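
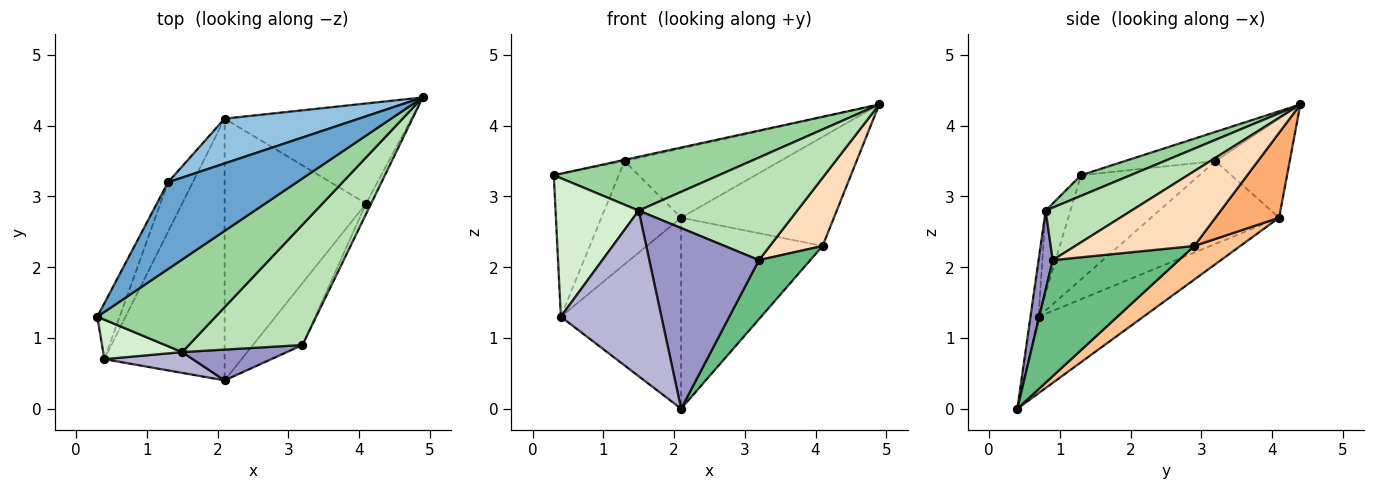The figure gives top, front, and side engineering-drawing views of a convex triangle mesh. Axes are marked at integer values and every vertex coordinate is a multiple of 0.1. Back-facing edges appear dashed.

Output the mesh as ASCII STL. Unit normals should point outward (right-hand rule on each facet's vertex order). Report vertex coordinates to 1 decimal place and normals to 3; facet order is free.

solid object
 facet normal -0.221 0.014 0.975
  outer loop
   vertex 1.3 3.2 3.5
   vertex 0.3 1.3 3.3
   vertex 4.9 4.4 4.3
  endloop
 endfacet
 facet normal -0.372 0.779 0.505
  outer loop
   vertex 1.3 3.2 3.5
   vertex 4.9 4.4 4.3
   vertex 2.1 4.1 2.7
  endloop
 endfacet
 facet normal -0.457 0.524 -0.719
  outer loop
   vertex 0.4 0.7 1.3
   vertex 2.1 4.1 2.7
   vertex 2.1 0.4 0.0
  endloop
 endfacet
 facet normal -0.861 0.473 -0.185
  outer loop
   vertex 0.4 0.7 1.3
   vertex 0.3 1.3 3.3
   vertex 1.3 3.2 3.5
  endloop
 endfacet
 facet normal -0.823 0.513 -0.246
  outer loop
   vertex 0.4 0.7 1.3
   vertex 1.3 3.2 3.5
   vertex 2.1 4.1 2.7
  endloop
 endfacet
 facet normal 0.294 0.705 -0.646
  outer loop
   vertex 4.1 2.9 2.3
   vertex 2.1 4.1 2.7
   vertex 4.9 4.4 4.3
  endloop
 endfacet
 facet normal 0.189 0.579 -0.793
  outer loop
   vertex 4.1 2.9 2.3
   vertex 2.1 0.4 0.0
   vertex 2.1 4.1 2.7
  endloop
 endfacet
 facet normal 0.912 -0.404 -0.062
  outer loop
   vertex 4.1 2.9 2.3
   vertex 4.9 4.4 4.3
   vertex 3.2 0.9 2.1
  endloop
 endfacet
 facet normal 0.861 -0.351 -0.368
  outer loop
   vertex 4.1 2.9 2.3
   vertex 3.2 0.9 2.1
   vertex 2.1 0.4 0.0
  endloop
 endfacet
 facet normal 0.149 -0.497 0.855
  outer loop
   vertex 1.5 0.8 2.8
   vertex 4.9 4.4 4.3
   vertex 0.3 1.3 3.3
  endloop
 endfacet
 facet normal 0.332 -0.612 0.718
  outer loop
   vertex 1.5 0.8 2.8
   vertex 3.2 0.9 2.1
   vertex 4.9 4.4 4.3
  endloop
 endfacet
 facet normal -0.275 -0.924 0.264
  outer loop
   vertex 1.5 0.8 2.8
   vertex 0.3 1.3 3.3
   vertex 0.4 0.7 1.3
  endloop
 endfacet
 facet normal 0.126 -0.978 0.167
  outer loop
   vertex 1.5 0.8 2.8
   vertex 2.1 0.4 0.0
   vertex 3.2 0.9 2.1
  endloop
 endfacet
 facet normal -0.080 -0.989 0.124
  outer loop
   vertex 1.5 0.8 2.8
   vertex 0.4 0.7 1.3
   vertex 2.1 0.4 0.0
  endloop
 endfacet
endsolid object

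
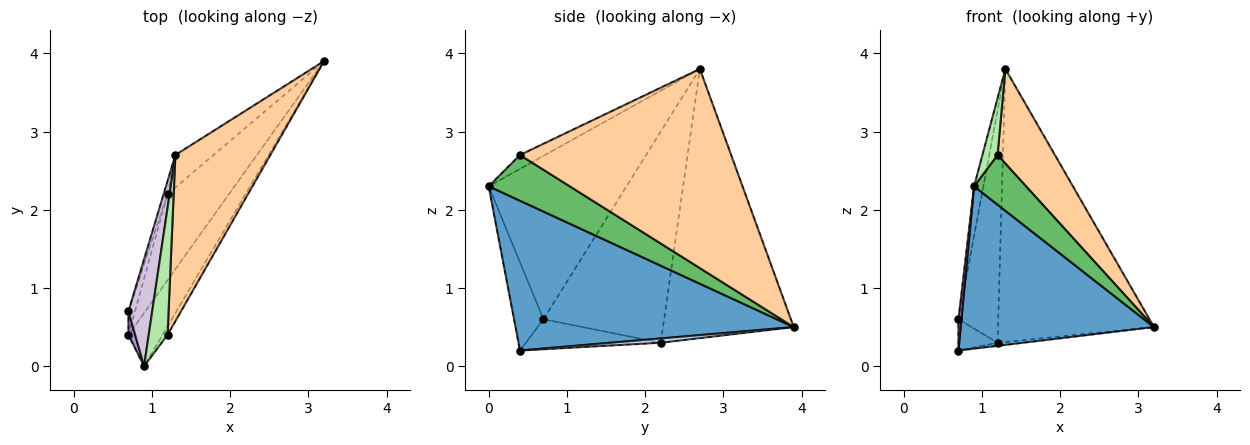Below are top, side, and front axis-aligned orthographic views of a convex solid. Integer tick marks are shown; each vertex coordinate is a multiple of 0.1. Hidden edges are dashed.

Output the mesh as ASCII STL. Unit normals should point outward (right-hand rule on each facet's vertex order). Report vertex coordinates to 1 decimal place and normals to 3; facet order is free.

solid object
 facet normal 0.807 -0.561 -0.184
  outer loop
   vertex 0.9 0.0 2.3
   vertex 0.7 0.4 0.2
   vertex 3.2 3.9 0.5
  endloop
 endfacet
 facet normal 0.069 0.036 -0.997
  outer loop
   vertex 1.2 2.2 0.3
   vertex 3.2 3.9 0.5
   vertex 0.7 0.4 0.2
  endloop
 endfacet
 facet normal -0.640 0.763 -0.091
  outer loop
   vertex 1.2 2.2 0.3
   vertex 1.3 2.7 3.8
   vertex 3.2 3.9 0.5
  endloop
 endfacet
 facet normal 0.877 -0.238 0.418
  outer loop
   vertex 1.2 0.4 2.7
   vertex 3.2 3.9 0.5
   vertex 1.3 2.7 3.8
  endloop
 endfacet
 facet normal 0.839 -0.537 -0.092
  outer loop
   vertex 1.2 0.4 2.7
   vertex 0.9 0.0 2.3
   vertex 3.2 3.9 0.5
  endloop
 endfacet
 facet normal -0.559 -0.338 0.757
  outer loop
   vertex 1.2 0.4 2.7
   vertex 1.3 2.7 3.8
   vertex 0.9 0.0 2.3
  endloop
 endfacet
 facet normal -0.940 0.273 -0.204
  outer loop
   vertex 0.7 0.7 0.6
   vertex 1.2 2.2 0.3
   vertex 0.7 0.4 0.2
  endloop
 endfacet
 facet normal -0.950 0.313 -0.018
  outer loop
   vertex 0.7 0.7 0.6
   vertex 1.3 2.7 3.8
   vertex 1.2 2.2 0.3
  endloop
 endfacet
 facet normal -0.992 -0.100 0.075
  outer loop
   vertex 0.7 0.7 0.6
   vertex 0.7 0.4 0.2
   vertex 0.9 0.0 2.3
  endloop
 endfacet
 facet normal -0.987 0.067 0.144
  outer loop
   vertex 0.7 0.7 0.6
   vertex 0.9 0.0 2.3
   vertex 1.3 2.7 3.8
  endloop
 endfacet
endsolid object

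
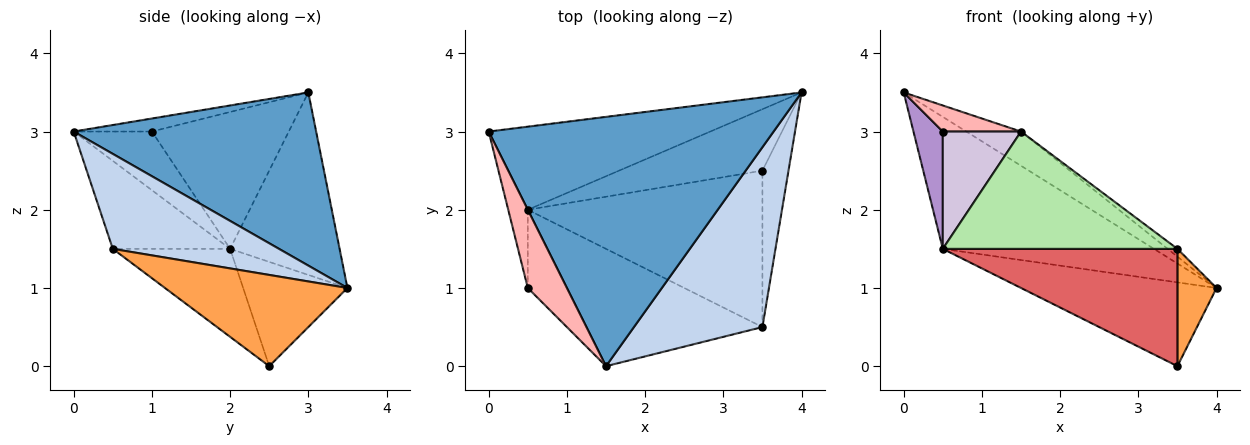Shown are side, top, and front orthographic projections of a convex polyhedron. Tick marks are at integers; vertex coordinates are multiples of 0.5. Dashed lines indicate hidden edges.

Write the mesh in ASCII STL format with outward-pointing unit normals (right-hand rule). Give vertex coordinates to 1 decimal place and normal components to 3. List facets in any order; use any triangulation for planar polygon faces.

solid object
 facet normal 0.516 0.116 0.849
  outer loop
   vertex 1.5 0.0 3.0
   vertex 4.0 3.5 1.0
   vertex 0.0 3.0 3.5
  endloop
 endfacet
 facet normal 0.594 0.035 0.804
  outer loop
   vertex 3.5 0.5 1.5
   vertex 4.0 3.5 1.0
   vertex 1.5 0.0 3.0
  endloop
 endfacet
 facet normal 0.942 -0.202 -0.269
  outer loop
   vertex 3.5 0.5 1.5
   vertex 3.5 2.5 0.0
   vertex 4.0 3.5 1.0
  endloop
 endfacet
 facet normal -0.402 0.775 -0.488
  outer loop
   vertex 0.5 2.0 1.5
   vertex 0.0 3.0 3.5
   vertex 4.0 3.5 1.0
  endloop
 endfacet
 facet normal -0.395 0.741 -0.543
  outer loop
   vertex 0.5 2.0 1.5
   vertex 4.0 3.5 1.0
   vertex 3.5 2.5 0.0
  endloop
 endfacet
 facet normal -0.333 -0.667 -0.667
  outer loop
   vertex 0.5 2.0 1.5
   vertex 3.5 0.5 1.5
   vertex 1.5 0.0 3.0
  endloop
 endfacet
 facet normal -0.287 -0.575 -0.766
  outer loop
   vertex 0.5 2.0 1.5
   vertex 3.5 2.5 0.0
   vertex 3.5 0.5 1.5
  endloop
 endfacet
 facet normal -0.302 -0.302 0.905
  outer loop
   vertex 0.5 1.0 3.0
   vertex 1.5 0.0 3.0
   vertex 0.0 3.0 3.5
  endloop
 endfacet
 facet normal -0.968 -0.208 -0.138
  outer loop
   vertex 0.5 1.0 3.0
   vertex 0.0 3.0 3.5
   vertex 0.5 2.0 1.5
  endloop
 endfacet
 facet normal -0.640 -0.640 -0.426
  outer loop
   vertex 0.5 1.0 3.0
   vertex 0.5 2.0 1.5
   vertex 1.5 0.0 3.0
  endloop
 endfacet
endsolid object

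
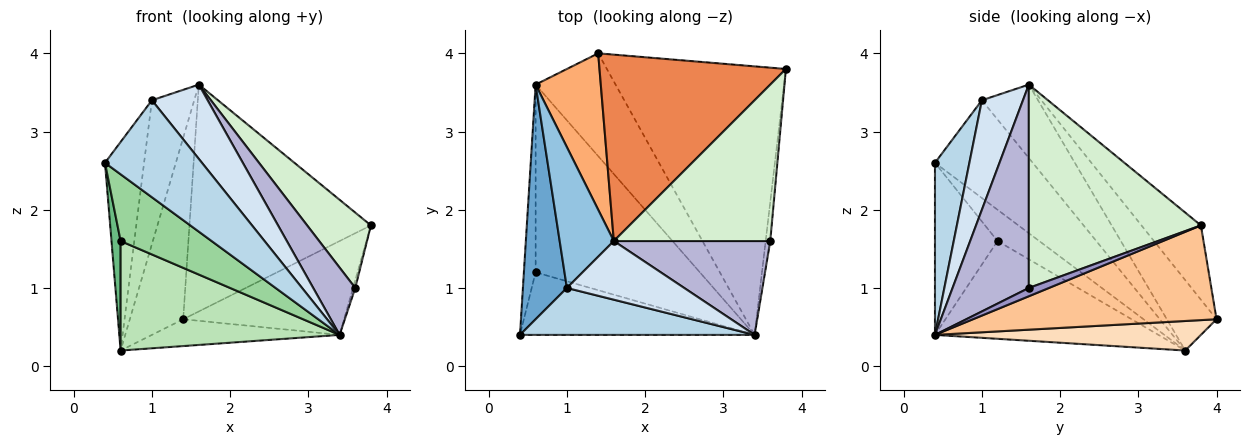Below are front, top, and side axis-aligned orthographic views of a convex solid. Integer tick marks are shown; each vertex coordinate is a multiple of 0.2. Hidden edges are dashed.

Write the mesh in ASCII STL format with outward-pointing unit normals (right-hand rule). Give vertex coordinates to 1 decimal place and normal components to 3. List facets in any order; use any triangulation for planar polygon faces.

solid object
 facet normal -0.857 0.343 0.386
  outer loop
   vertex 1.0 1.0 3.4
   vertex 0.6 3.6 0.2
   vertex 0.4 0.4 2.6
  endloop
 endfacet
 facet normal -0.688 0.519 0.508
  outer loop
   vertex 1.0 1.0 3.4
   vertex 1.6 1.6 3.6
   vertex 0.6 3.6 0.2
  endloop
 endfacet
 facet normal 0.304 -0.857 0.415
  outer loop
   vertex 1.0 1.0 3.4
   vertex 0.4 0.4 2.6
   vertex 3.4 0.4 0.4
  endloop
 endfacet
 facet normal 0.501 -0.679 0.536
  outer loop
   vertex 1.0 1.0 3.4
   vertex 3.4 0.4 0.4
   vertex 1.6 1.6 3.6
  endloop
 endfacet
 facet normal -0.245 0.749 0.616
  outer loop
   vertex 1.4 4.0 0.6
   vertex 1.6 1.6 3.6
   vertex 3.8 3.8 1.8
  endloop
 endfacet
 facet normal -0.576 0.619 0.534
  outer loop
   vertex 1.4 4.0 0.6
   vertex 0.6 3.6 0.2
   vertex 1.6 1.6 3.6
  endloop
 endfacet
 facet normal 0.447 0.295 -0.845
  outer loop
   vertex 1.4 4.0 0.6
   vertex 3.8 3.8 1.8
   vertex 3.4 0.4 0.4
  endloop
 endfacet
 facet normal 0.337 0.238 -0.911
  outer loop
   vertex 1.4 4.0 0.6
   vertex 3.4 0.4 0.4
   vertex 0.6 3.6 0.2
  endloop
 endfacet
 facet normal -0.917 -0.201 -0.344
  outer loop
   vertex 0.6 1.2 1.6
   vertex 0.4 0.4 2.6
   vertex 0.6 3.6 0.2
  endloop
 endfacet
 facet normal -0.448 -0.652 -0.611
  outer loop
   vertex 0.6 1.2 1.6
   vertex 3.4 0.4 0.4
   vertex 0.4 0.4 2.6
  endloop
 endfacet
 facet normal -0.457 -0.448 -0.768
  outer loop
   vertex 0.6 1.2 1.6
   vertex 0.6 3.6 0.2
   vertex 3.4 0.4 0.4
  endloop
 endfacet
 facet normal 0.760 -0.282 0.585
  outer loop
   vertex 3.6 1.6 1.0
   vertex 3.8 3.8 1.8
   vertex 1.6 1.6 3.6
  endloop
 endfacet
 facet normal 0.870 0.097 -0.483
  outer loop
   vertex 3.6 1.6 1.0
   vertex 3.4 0.4 0.4
   vertex 3.8 3.8 1.8
  endloop
 endfacet
 facet normal 0.726 -0.400 0.559
  outer loop
   vertex 3.6 1.6 1.0
   vertex 1.6 1.6 3.6
   vertex 3.4 0.4 0.4
  endloop
 endfacet
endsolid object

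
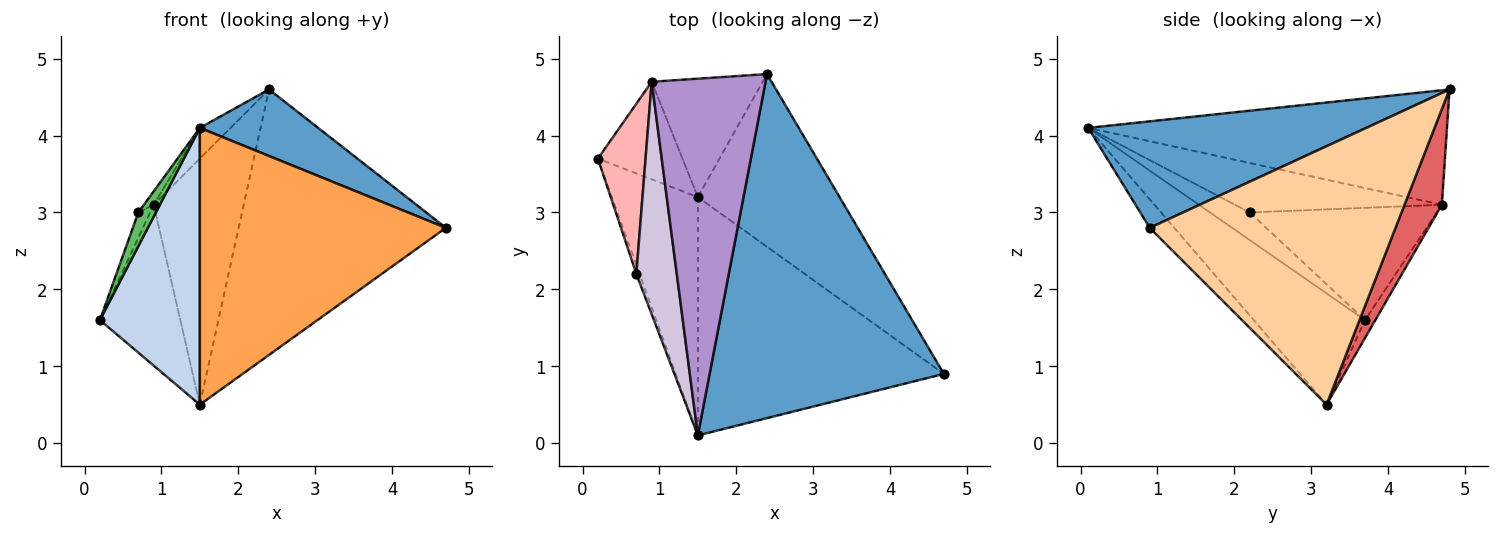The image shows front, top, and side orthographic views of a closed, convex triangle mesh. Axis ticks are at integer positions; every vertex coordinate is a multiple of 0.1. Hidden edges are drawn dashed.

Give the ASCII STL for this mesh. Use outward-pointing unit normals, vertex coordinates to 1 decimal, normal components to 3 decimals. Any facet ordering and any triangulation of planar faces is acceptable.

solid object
 facet normal 0.408 -0.173 0.897
  outer loop
   vertex 2.4 4.8 4.6
   vertex 1.5 0.1 4.1
   vertex 4.7 0.9 2.8
  endloop
 endfacet
 facet normal -0.645 -0.579 -0.499
  outer loop
   vertex 1.5 3.2 0.5
   vertex 1.5 0.1 4.1
   vertex 0.2 3.7 1.6
  endloop
 endfacet
 facet normal -0.075 -0.756 -0.651
  outer loop
   vertex 1.5 3.2 0.5
   vertex 4.7 0.9 2.8
   vertex 1.5 0.1 4.1
  endloop
 endfacet
 facet normal 0.705 0.594 -0.387
  outer loop
   vertex 1.5 3.2 0.5
   vertex 2.4 4.8 4.6
   vertex 4.7 0.9 2.8
  endloop
 endfacet
 facet normal -0.910 -0.402 -0.106
  outer loop
   vertex 0.7 2.2 3.0
   vertex 0.2 3.7 1.6
   vertex 1.5 0.1 4.1
  endloop
 endfacet
 facet normal -0.109 0.850 -0.516
  outer loop
   vertex 0.9 4.7 3.1
   vertex 1.5 3.2 0.5
   vertex 0.2 3.7 1.6
  endloop
 endfacet
 facet normal 0.350 0.844 -0.406
  outer loop
   vertex 0.9 4.7 3.1
   vertex 2.4 4.8 4.6
   vertex 1.5 3.2 0.5
  endloop
 endfacet
 facet normal -0.919 0.058 0.390
  outer loop
   vertex 0.9 4.7 3.1
   vertex 0.2 3.7 1.6
   vertex 0.7 2.2 3.0
  endloop
 endfacet
 facet normal -0.708 0.061 0.704
  outer loop
   vertex 0.9 4.7 3.1
   vertex 1.5 0.1 4.1
   vertex 2.4 4.8 4.6
  endloop
 endfacet
 facet normal -0.774 0.037 0.633
  outer loop
   vertex 0.9 4.7 3.1
   vertex 0.7 2.2 3.0
   vertex 1.5 0.1 4.1
  endloop
 endfacet
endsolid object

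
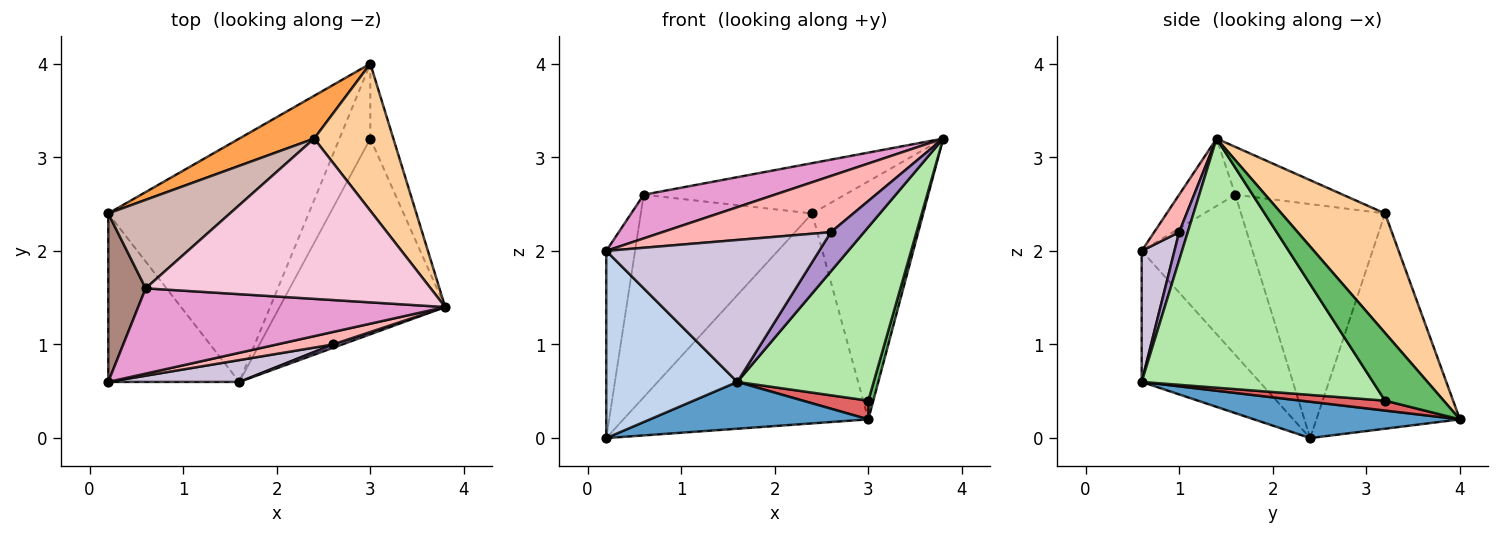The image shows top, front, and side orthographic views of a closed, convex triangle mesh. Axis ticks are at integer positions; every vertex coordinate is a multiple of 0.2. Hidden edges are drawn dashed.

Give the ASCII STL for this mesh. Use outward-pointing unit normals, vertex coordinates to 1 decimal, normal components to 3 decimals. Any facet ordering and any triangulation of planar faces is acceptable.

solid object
 facet normal 0.175 -0.186 -0.967
  outer loop
   vertex 1.6 0.6 0.6
   vertex 0.2 2.4 0.0
   vertex 3.0 4.0 0.2
  endloop
 endfacet
 facet normal -0.556 -0.618 -0.556
  outer loop
   vertex 1.6 0.6 0.6
   vertex 0.2 0.6 2.0
   vertex 0.2 2.4 0.0
  endloop
 endfacet
 facet normal -0.498 0.850 0.173
  outer loop
   vertex 2.4 3.2 2.4
   vertex 3.0 4.0 0.2
   vertex 0.2 2.4 0.0
  endloop
 endfacet
 facet normal 0.622 0.666 0.412
  outer loop
   vertex 2.4 3.2 2.4
   vertex 3.8 1.4 3.2
   vertex 3.0 4.0 0.2
  endloop
 endfacet
 facet normal 0.944 -0.080 -0.321
  outer loop
   vertex 3.0 3.2 0.4
   vertex 3.0 4.0 0.2
   vertex 3.8 1.4 3.2
  endloop
 endfacet
 facet normal 0.748 -0.441 -0.497
  outer loop
   vertex 3.0 3.2 0.4
   vertex 3.8 1.4 3.2
   vertex 1.6 0.6 0.6
  endloop
 endfacet
 facet normal 0.298 -0.232 -0.926
  outer loop
   vertex 3.0 3.2 0.4
   vertex 1.6 0.6 0.6
   vertex 3.0 4.0 0.2
  endloop
 endfacet
 facet normal 0.143 -0.966 0.215
  outer loop
   vertex 2.6 1.0 2.2
   vertex 3.8 1.4 3.2
   vertex 0.2 0.6 2.0
  endloop
 endfacet
 facet normal 0.252 -0.964 0.084
  outer loop
   vertex 2.6 1.0 2.2
   vertex 1.6 0.6 0.6
   vertex 3.8 1.4 3.2
  endloop
 endfacet
 facet normal 0.150 -0.977 0.150
  outer loop
   vertex 2.6 1.0 2.2
   vertex 0.2 0.6 2.0
   vertex 1.6 0.6 0.6
  endloop
 endfacet
 facet normal -0.944 0.245 0.221
  outer loop
   vertex 0.6 1.6 2.6
   vertex 0.2 2.4 0.0
   vertex 0.2 0.6 2.0
  endloop
 endfacet
 facet normal -0.610 0.726 0.317
  outer loop
   vertex 0.6 1.6 2.6
   vertex 2.4 3.2 2.4
   vertex 0.2 2.4 0.0
  endloop
 endfacet
 facet normal -0.192 -0.447 0.874
  outer loop
   vertex 0.6 1.6 2.6
   vertex 0.2 0.6 2.0
   vertex 3.8 1.4 3.2
  endloop
 endfacet
 facet normal -0.158 0.296 0.942
  outer loop
   vertex 0.6 1.6 2.6
   vertex 3.8 1.4 3.2
   vertex 2.4 3.2 2.4
  endloop
 endfacet
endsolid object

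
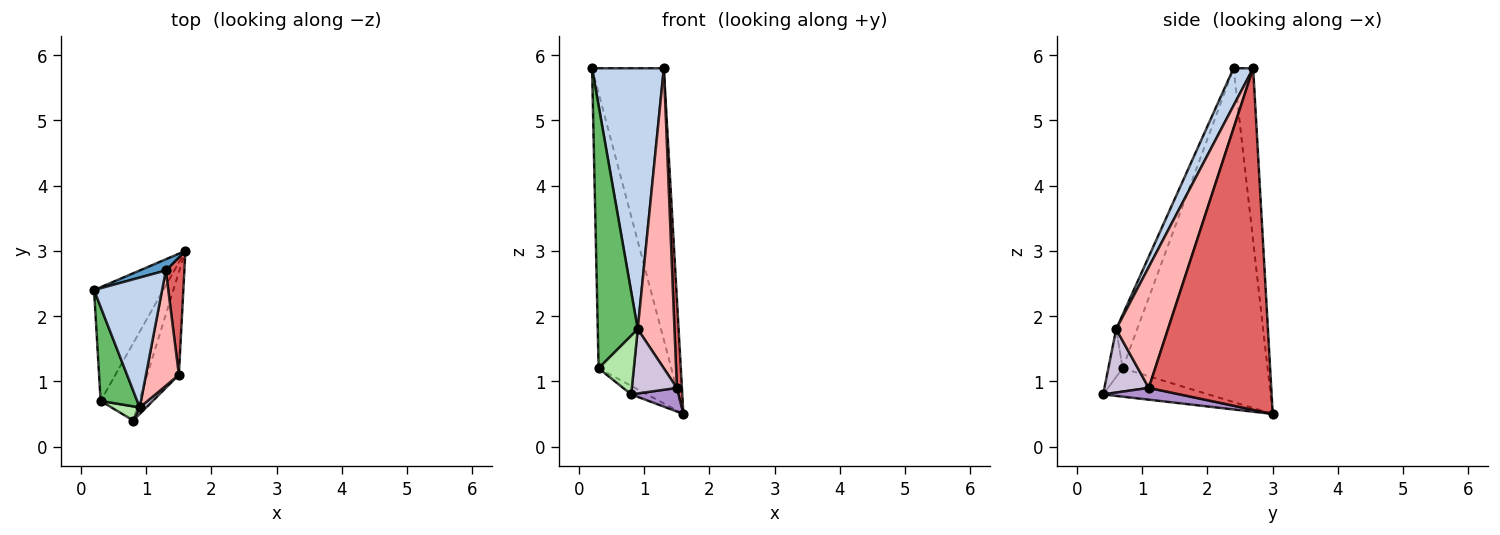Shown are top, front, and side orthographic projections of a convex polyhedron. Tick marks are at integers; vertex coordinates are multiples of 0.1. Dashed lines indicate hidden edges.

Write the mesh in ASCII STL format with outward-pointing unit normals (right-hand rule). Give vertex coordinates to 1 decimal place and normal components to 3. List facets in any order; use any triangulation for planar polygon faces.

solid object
 facet normal -0.263 0.964 0.040
  outer loop
   vertex 1.3 2.7 5.8
   vertex 1.6 3.0 0.5
   vertex 0.2 2.4 5.8
  endloop
 endfacet
 facet normal 0.237 -0.870 0.433
  outer loop
   vertex 1.3 2.7 5.8
   vertex 0.2 2.4 5.8
   vertex 0.9 0.6 1.8
  endloop
 endfacet
 facet normal -0.879 0.441 -0.182
  outer loop
   vertex 0.3 0.7 1.2
   vertex 0.2 2.4 5.8
   vertex 1.6 3.0 0.5
  endloop
 endfacet
 facet normal -0.589 0.089 -0.803
  outer loop
   vertex 0.3 0.7 1.2
   vertex 1.6 3.0 0.5
   vertex 0.8 0.4 0.8
  endloop
 endfacet
 facet normal -0.443 -0.844 0.302
  outer loop
   vertex 0.3 0.7 1.2
   vertex 0.9 0.6 1.8
   vertex 0.2 2.4 5.8
  endloop
 endfacet
 facet normal -0.368 -0.904 0.218
  outer loop
   vertex 0.3 0.7 1.2
   vertex 0.8 0.4 0.8
   vertex 0.9 0.6 1.8
  endloop
 endfacet
 facet normal 0.998 -0.041 0.054
  outer loop
   vertex 1.5 1.1 0.9
   vertex 1.6 3.0 0.5
   vertex 1.3 2.7 5.8
  endloop
 endfacet
 facet normal 0.796 -0.565 0.217
  outer loop
   vertex 1.5 1.1 0.9
   vertex 1.3 2.7 5.8
   vertex 0.9 0.6 1.8
  endloop
 endfacet
 facet normal 0.342 -0.211 -0.916
  outer loop
   vertex 1.5 1.1 0.9
   vertex 0.8 0.4 0.8
   vertex 1.6 3.0 0.5
  endloop
 endfacet
 facet normal 0.700 -0.710 0.072
  outer loop
   vertex 1.5 1.1 0.9
   vertex 0.9 0.6 1.8
   vertex 0.8 0.4 0.8
  endloop
 endfacet
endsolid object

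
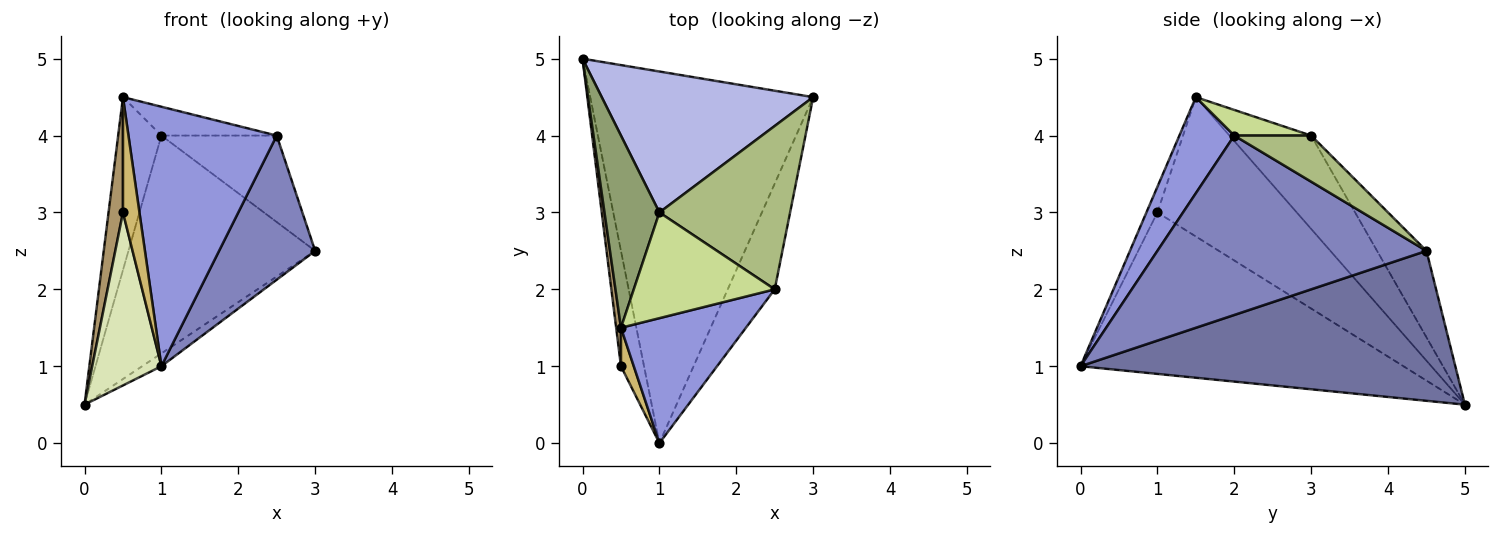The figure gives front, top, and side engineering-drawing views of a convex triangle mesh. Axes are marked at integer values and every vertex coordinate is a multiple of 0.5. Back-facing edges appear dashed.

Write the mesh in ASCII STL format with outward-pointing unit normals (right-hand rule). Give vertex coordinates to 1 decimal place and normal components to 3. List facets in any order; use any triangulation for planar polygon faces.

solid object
 facet normal 0.558 0.029 -0.830
  outer loop
   vertex 1.0 0.0 1.0
   vertex 0.0 5.0 0.5
   vertex 3.0 4.5 2.5
  endloop
 endfacet
 facet normal 0.914 -0.327 -0.239
  outer loop
   vertex 2.5 2.0 4.0
   vertex 1.0 0.0 1.0
   vertex 3.0 4.5 2.5
  endloop
 endfacet
 facet normal 0.317 -0.855 0.412
  outer loop
   vertex 2.5 2.0 4.0
   vertex 0.5 1.5 4.5
   vertex 1.0 0.0 1.0
  endloop
 endfacet
 facet normal -0.217 0.820 0.530
  outer loop
   vertex 1.0 3.0 4.0
   vertex 3.0 4.5 2.5
   vertex 0.0 5.0 0.5
  endloop
 endfacet
 facet normal -0.784 0.415 0.461
  outer loop
   vertex 1.0 3.0 4.0
   vertex 0.0 5.0 0.5
   vertex 0.5 1.5 4.5
  endloop
 endfacet
 facet normal 0.298 0.447 0.844
  outer loop
   vertex 1.0 3.0 4.0
   vertex 2.5 2.0 4.0
   vertex 3.0 4.5 2.5
  endloop
 endfacet
 facet normal 0.173 0.259 0.950
  outer loop
   vertex 1.0 3.0 4.0
   vertex 0.5 1.5 4.5
   vertex 2.5 2.0 4.0
  endloop
 endfacet
 facet normal -0.968 -0.208 -0.138
  outer loop
   vertex 0.5 1.0 3.0
   vertex 0.0 5.0 0.5
   vertex 1.0 0.0 1.0
  endloop
 endfacet
 facet normal -0.994 -0.103 0.034
  outer loop
   vertex 0.5 1.0 3.0
   vertex 0.5 1.5 4.5
   vertex 0.0 5.0 0.5
  endloop
 endfacet
 facet normal -0.535 -0.802 0.267
  outer loop
   vertex 0.5 1.0 3.0
   vertex 1.0 0.0 1.0
   vertex 0.5 1.5 4.5
  endloop
 endfacet
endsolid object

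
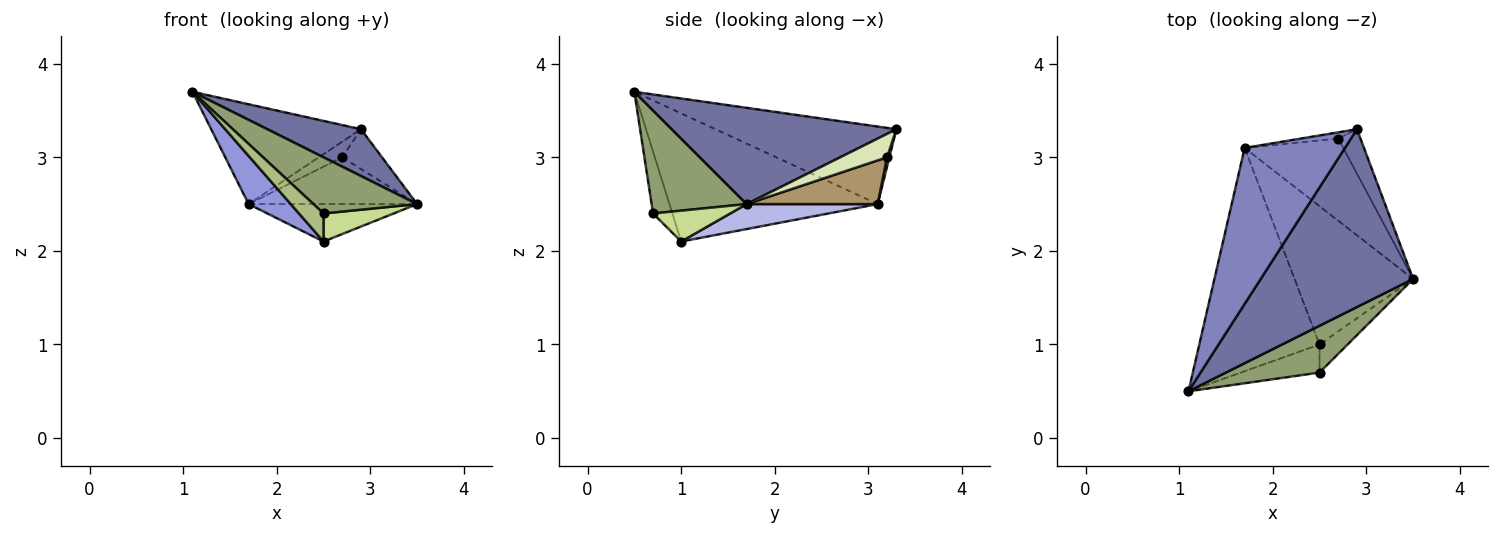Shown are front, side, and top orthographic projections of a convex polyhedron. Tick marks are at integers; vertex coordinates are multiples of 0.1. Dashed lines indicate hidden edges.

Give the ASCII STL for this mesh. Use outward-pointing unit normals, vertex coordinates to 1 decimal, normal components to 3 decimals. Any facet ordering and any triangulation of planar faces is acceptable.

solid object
 facet normal 0.521 -0.217 0.825
  outer loop
   vertex 2.9 3.3 3.3
   vertex 1.1 0.5 3.7
   vertex 3.5 1.7 2.5
  endloop
 endfacet
 facet normal -0.546 0.452 0.706
  outer loop
   vertex 1.7 3.1 2.5
   vertex 1.1 0.5 3.7
   vertex 2.9 3.3 3.3
  endloop
 endfacet
 facet normal -0.721 -0.146 -0.677
  outer loop
   vertex 1.7 3.1 2.5
   vertex 2.5 1.0 2.1
   vertex 1.1 0.5 3.7
  endloop
 endfacet
 facet normal 0.199 0.256 -0.946
  outer loop
   vertex 1.7 3.1 2.5
   vertex 3.5 1.7 2.5
   vertex 2.5 1.0 2.1
  endloop
 endfacet
 facet normal 0.576 -0.628 0.523
  outer loop
   vertex 2.5 0.7 2.4
   vertex 3.5 1.7 2.5
   vertex 1.1 0.5 3.7
  endloop
 endfacet
 facet normal -0.486 -0.618 -0.618
  outer loop
   vertex 2.5 0.7 2.4
   vertex 1.1 0.5 3.7
   vertex 2.5 1.0 2.1
  endloop
 endfacet
 facet normal 0.614 -0.558 -0.558
  outer loop
   vertex 2.5 0.7 2.4
   vertex 2.5 1.0 2.1
   vertex 3.5 1.7 2.5
  endloop
 endfacet
 facet normal 0.617 0.525 -0.586
  outer loop
   vertex 2.7 3.2 3.0
   vertex 2.9 3.3 3.3
   vertex 3.5 1.7 2.5
  endloop
 endfacet
 facet normal 0.359 0.462 -0.811
  outer loop
   vertex 2.7 3.2 3.0
   vertex 3.5 1.7 2.5
   vertex 1.7 3.1 2.5
  endloop
 endfacet
 facet normal 0.092 0.925 -0.370
  outer loop
   vertex 2.7 3.2 3.0
   vertex 1.7 3.1 2.5
   vertex 2.9 3.3 3.3
  endloop
 endfacet
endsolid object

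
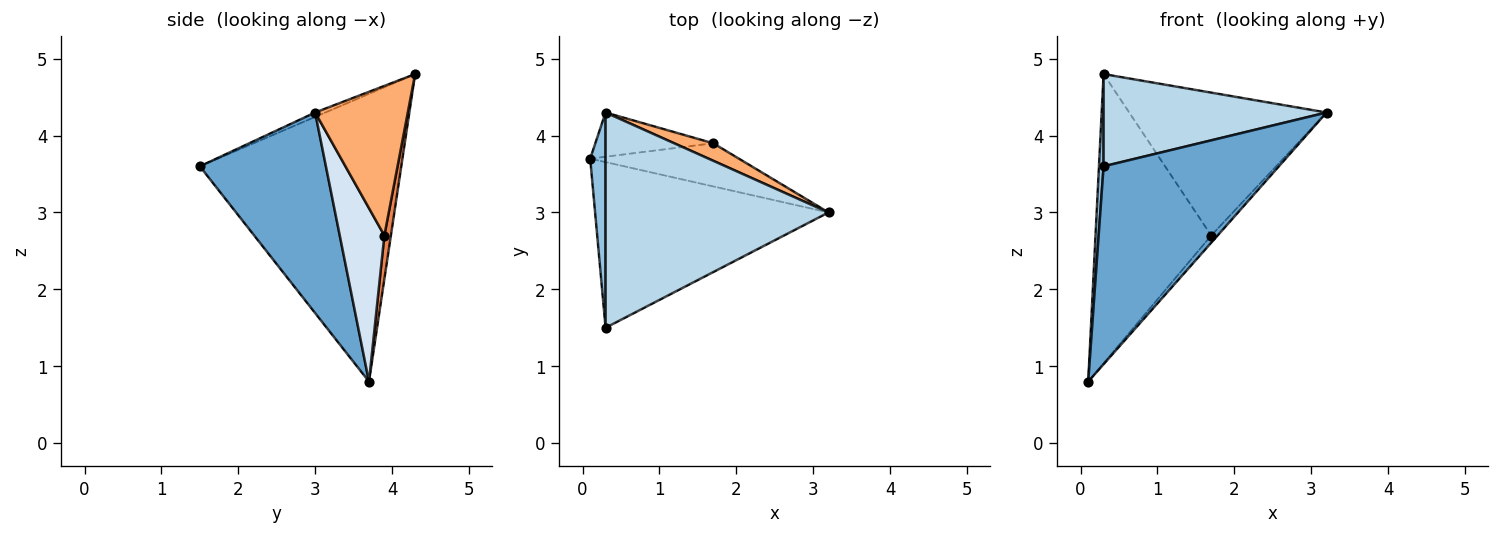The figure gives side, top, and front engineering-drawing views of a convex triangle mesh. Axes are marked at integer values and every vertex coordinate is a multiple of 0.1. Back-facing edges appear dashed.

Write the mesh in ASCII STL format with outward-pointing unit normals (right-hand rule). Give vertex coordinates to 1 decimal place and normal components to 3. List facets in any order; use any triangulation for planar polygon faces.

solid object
 facet normal 0.483 -0.671 -0.562
  outer loop
   vertex 0.3 1.5 3.6
   vertex 0.1 3.7 0.8
   vertex 3.2 3.0 4.3
  endloop
 endfacet
 facet normal -0.998 -0.023 0.053
  outer loop
   vertex 0.3 4.3 4.8
   vertex 0.1 3.7 0.8
   vertex 0.3 1.5 3.6
  endloop
 endfacet
 facet normal -0.018 -0.394 0.919
  outer loop
   vertex 0.3 4.3 4.8
   vertex 0.3 1.5 3.6
   vertex 3.2 3.0 4.3
  endloop
 endfacet
 facet normal 0.755 0.108 -0.647
  outer loop
   vertex 1.7 3.9 2.7
   vertex 3.2 3.0 4.3
   vertex 0.1 3.7 0.8
  endloop
 endfacet
 facet normal 0.056 0.987 -0.151
  outer loop
   vertex 1.7 3.9 2.7
   vertex 0.1 3.7 0.8
   vertex 0.3 4.3 4.8
  endloop
 endfacet
 facet normal 0.422 0.900 0.110
  outer loop
   vertex 1.7 3.9 2.7
   vertex 0.3 4.3 4.8
   vertex 3.2 3.0 4.3
  endloop
 endfacet
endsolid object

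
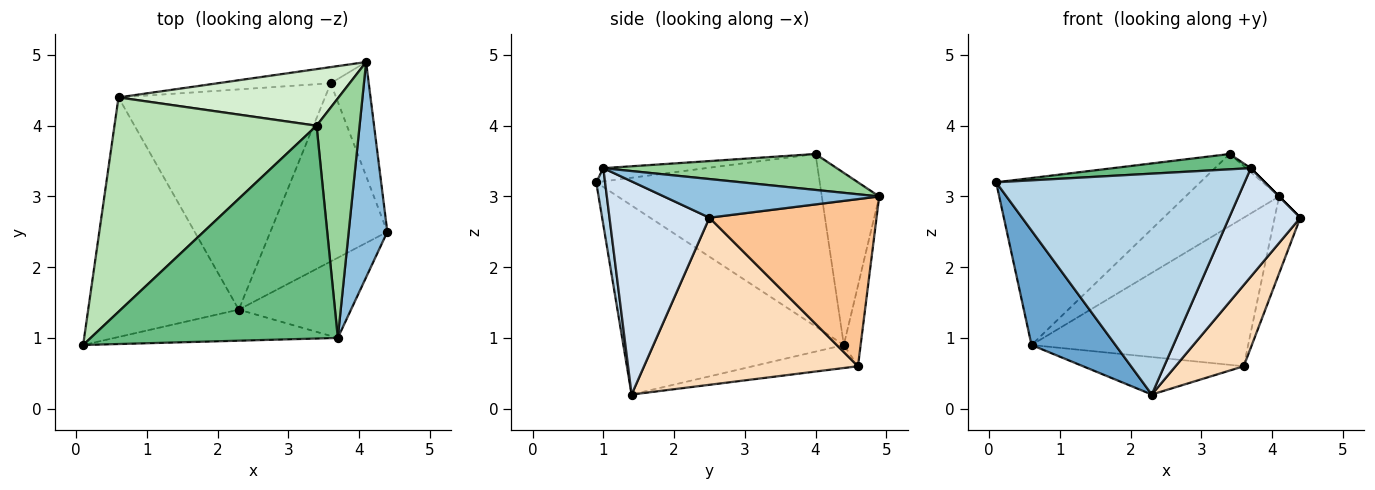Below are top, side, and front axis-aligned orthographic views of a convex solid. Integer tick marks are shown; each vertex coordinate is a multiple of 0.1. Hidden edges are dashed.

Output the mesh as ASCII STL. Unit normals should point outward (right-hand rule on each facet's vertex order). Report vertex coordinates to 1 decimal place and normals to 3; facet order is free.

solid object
 facet normal -0.750 -0.285 -0.597
  outer loop
   vertex 0.6 4.4 0.9
   vertex 2.3 1.4 0.2
   vertex 0.1 0.9 3.2
  endloop
 endfacet
 facet normal 0.707 0.000 0.707
  outer loop
   vertex 3.7 1.0 3.4
   vertex 4.4 2.5 2.7
   vertex 4.1 4.9 3.0
  endloop
 endfacet
 facet normal 0.035 -0.990 -0.139
  outer loop
   vertex 3.7 1.0 3.4
   vertex 0.1 0.9 3.2
   vertex 2.3 1.4 0.2
  endloop
 endfacet
 facet normal 0.749 -0.533 -0.394
  outer loop
   vertex 3.7 1.0 3.4
   vertex 2.3 1.4 0.2
   vertex 4.4 2.5 2.7
  endloop
 endfacet
 facet normal -0.077 0.991 -0.108
  outer loop
   vertex 3.6 4.6 0.6
   vertex 0.6 4.4 0.9
   vertex 4.1 4.9 3.0
  endloop
 endfacet
 facet normal -0.109 0.167 -0.980
  outer loop
   vertex 3.6 4.6 0.6
   vertex 2.3 1.4 0.2
   vertex 0.6 4.4 0.9
  endloop
 endfacet
 facet normal 0.964 0.148 -0.219
  outer loop
   vertex 3.6 4.6 0.6
   vertex 4.1 4.9 3.0
   vertex 4.4 2.5 2.7
  endloop
 endfacet
 facet normal 0.793 -0.253 -0.555
  outer loop
   vertex 3.6 4.6 0.6
   vertex 4.4 2.5 2.7
   vertex 2.3 1.4 0.2
  endloop
 endfacet
 facet normal -0.053 -0.072 0.996
  outer loop
   vertex 3.4 4.0 3.6
   vertex 0.1 0.9 3.2
   vertex 3.7 1.0 3.4
  endloop
 endfacet
 facet normal 0.641 0.013 0.767
  outer loop
   vertex 3.4 4.0 3.6
   vertex 3.7 1.0 3.4
   vertex 4.1 4.9 3.0
  endloop
 endfacet
 facet normal -0.558 0.510 0.654
  outer loop
   vertex 3.4 4.0 3.6
   vertex 0.6 4.4 0.9
   vertex 0.1 0.9 3.2
  endloop
 endfacet
 facet normal -0.435 0.709 0.556
  outer loop
   vertex 3.4 4.0 3.6
   vertex 4.1 4.9 3.0
   vertex 0.6 4.4 0.9
  endloop
 endfacet
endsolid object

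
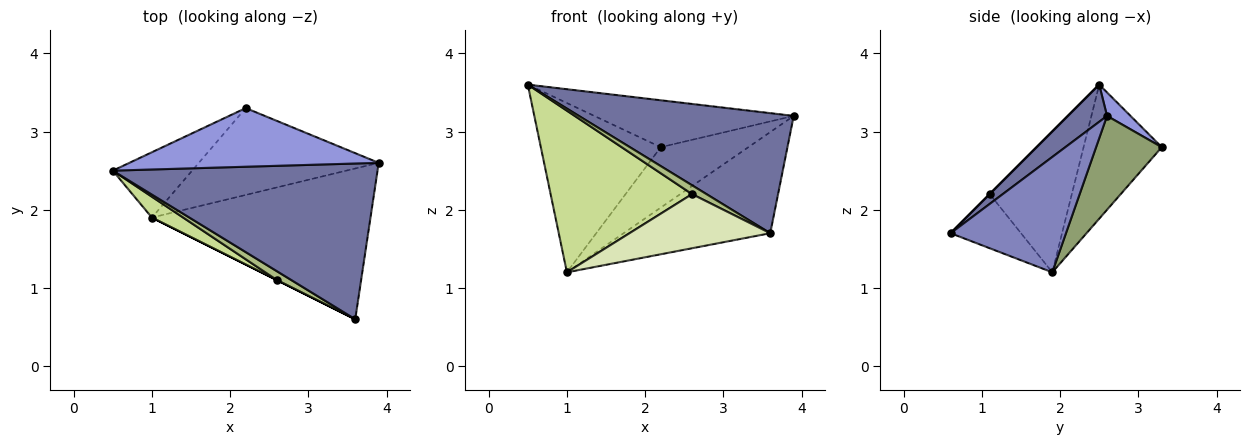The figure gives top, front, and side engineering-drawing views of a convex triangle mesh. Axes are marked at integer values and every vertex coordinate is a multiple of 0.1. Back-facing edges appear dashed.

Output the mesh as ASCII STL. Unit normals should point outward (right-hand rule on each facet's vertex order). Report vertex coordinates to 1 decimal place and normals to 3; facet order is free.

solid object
 facet normal 0.110 -0.607 0.787
  outer loop
   vertex 3.6 0.6 1.7
   vertex 3.9 2.6 3.2
   vertex 0.5 2.5 3.6
  endloop
 endfacet
 facet normal 0.401 0.510 -0.761
  outer loop
   vertex 1.0 1.9 1.2
   vertex 3.9 2.6 3.2
   vertex 3.6 0.6 1.7
  endloop
 endfacet
 facet normal 0.073 0.623 0.779
  outer loop
   vertex 2.2 3.3 2.8
   vertex 0.5 2.5 3.6
   vertex 3.9 2.6 3.2
  endloop
 endfacet
 facet normal -0.520 0.797 -0.308
  outer loop
   vertex 2.2 3.3 2.8
   vertex 1.0 1.9 1.2
   vertex 0.5 2.5 3.6
  endloop
 endfacet
 facet normal 0.394 0.525 -0.755
  outer loop
   vertex 2.2 3.3 2.8
   vertex 3.9 2.6 3.2
   vertex 1.0 1.9 1.2
  endloop
 endfacet
 facet normal 0.000 -0.707 0.707
  outer loop
   vertex 2.6 1.1 2.2
   vertex 3.6 0.6 1.7
   vertex 0.5 2.5 3.6
  endloop
 endfacet
 facet normal -0.499 -0.859 0.111
  outer loop
   vertex 2.6 1.1 2.2
   vertex 0.5 2.5 3.6
   vertex 1.0 1.9 1.2
  endloop
 endfacet
 facet normal -0.447 -0.894 0.000
  outer loop
   vertex 2.6 1.1 2.2
   vertex 1.0 1.9 1.2
   vertex 3.6 0.6 1.7
  endloop
 endfacet
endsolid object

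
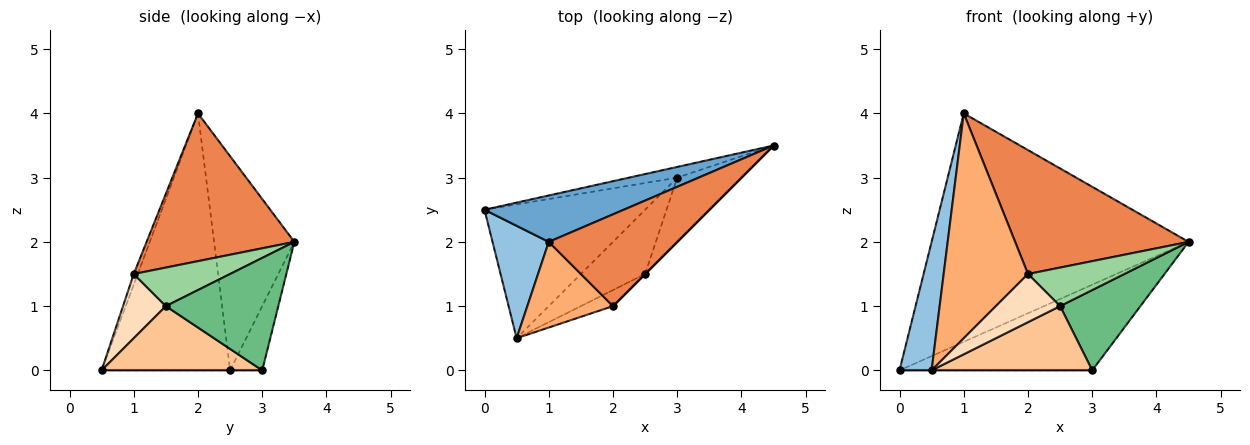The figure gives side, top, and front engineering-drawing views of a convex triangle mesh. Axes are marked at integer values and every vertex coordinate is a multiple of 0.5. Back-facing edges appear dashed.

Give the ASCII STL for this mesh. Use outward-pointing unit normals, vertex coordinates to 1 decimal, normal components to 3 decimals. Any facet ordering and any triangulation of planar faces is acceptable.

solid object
 facet normal -0.293 0.937 0.190
  outer loop
   vertex 1.0 2.0 4.0
   vertex 4.5 3.5 2.0
   vertex 0.0 2.5 0.0
  endloop
 endfacet
 facet normal -0.949 -0.237 0.208
  outer loop
   vertex 1.0 2.0 4.0
   vertex 0.0 2.5 0.0
   vertex 0.5 0.5 0.0
  endloop
 endfacet
 facet normal -0.163 0.979 -0.122
  outer loop
   vertex 3.0 3.0 0.0
   vertex 0.0 2.5 0.0
   vertex 4.5 3.5 2.0
  endloop
 endfacet
 facet normal 0.000 0.000 -1.000
  outer loop
   vertex 3.0 3.0 0.0
   vertex 0.5 0.5 0.0
   vertex 0.0 2.5 0.0
  endloop
 endfacet
 facet normal 0.565 -0.663 0.491
  outer loop
   vertex 2.0 1.0 1.5
   vertex 4.5 3.5 2.0
   vertex 1.0 2.0 4.0
  endloop
 endfacet
 facet normal -0.044 -0.934 0.356
  outer loop
   vertex 2.0 1.0 1.5
   vertex 1.0 2.0 4.0
   vertex 0.5 0.5 0.0
  endloop
 endfacet
 facet normal 0.577 -0.577 -0.577
  outer loop
   vertex 2.5 1.5 1.0
   vertex 0.5 0.5 0.0
   vertex 3.0 3.0 0.0
  endloop
 endfacet
 facet normal 0.535 -0.802 -0.267
  outer loop
   vertex 2.5 1.5 1.0
   vertex 2.0 1.0 1.5
   vertex 0.5 0.5 0.0
  endloop
 endfacet
 facet normal 0.738 -0.527 -0.422
  outer loop
   vertex 2.5 1.5 1.0
   vertex 3.0 3.0 0.0
   vertex 4.5 3.5 2.0
  endloop
 endfacet
 facet normal 0.707 -0.707 0.000
  outer loop
   vertex 2.5 1.5 1.0
   vertex 4.5 3.5 2.0
   vertex 2.0 1.0 1.5
  endloop
 endfacet
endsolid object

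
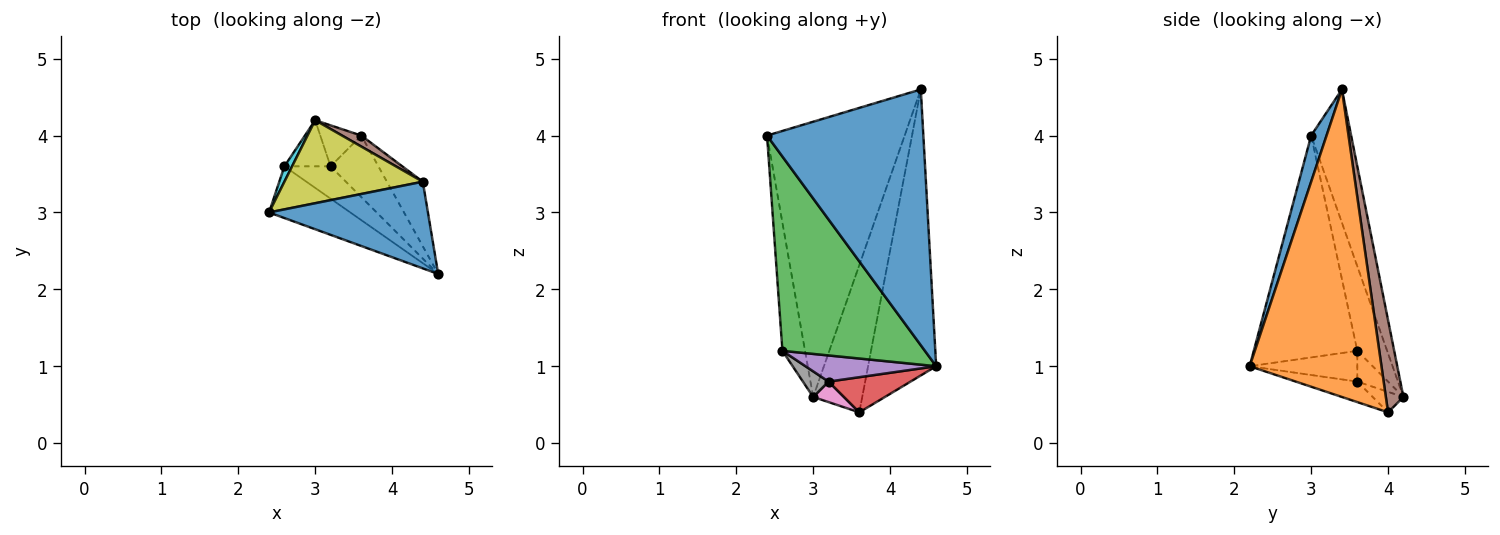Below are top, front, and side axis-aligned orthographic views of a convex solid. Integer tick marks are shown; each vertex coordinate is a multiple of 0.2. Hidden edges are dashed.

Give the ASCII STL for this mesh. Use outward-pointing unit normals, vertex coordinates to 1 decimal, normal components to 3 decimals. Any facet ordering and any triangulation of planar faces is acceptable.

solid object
 facet normal 0.093 -0.943 0.319
  outer loop
   vertex 4.4 3.4 4.6
   vertex 2.4 3.0 4.0
   vertex 4.6 2.2 1.0
  endloop
 endfacet
 facet normal 0.884 0.457 -0.103
  outer loop
   vertex 4.4 3.4 4.6
   vertex 4.6 2.2 1.0
   vertex 3.6 4.0 0.4
  endloop
 endfacet
 facet normal -0.575 -0.791 -0.211
  outer loop
   vertex 2.6 3.6 1.2
   vertex 4.6 2.2 1.0
   vertex 2.4 3.0 4.0
  endloop
 endfacet
 facet normal -0.349 -0.465 -0.814
  outer loop
   vertex 3.2 3.6 0.8
   vertex 3.6 4.0 0.4
   vertex 4.6 2.2 1.0
  endloop
 endfacet
 facet normal -0.460 -0.559 -0.690
  outer loop
   vertex 3.2 3.6 0.8
   vertex 4.6 2.2 1.0
   vertex 2.6 3.6 1.2
  endloop
 endfacet
 facet normal 0.336 0.939 0.070
  outer loop
   vertex 3.0 4.2 0.6
   vertex 4.4 3.4 4.6
   vertex 3.6 4.0 0.4
  endloop
 endfacet
 facet normal -0.408 -0.408 -0.816
  outer loop
   vertex 3.0 4.2 0.6
   vertex 3.6 4.0 0.4
   vertex 3.2 3.6 0.8
  endloop
 endfacet
 facet normal -0.504 -0.420 -0.755
  outer loop
   vertex 3.0 4.2 0.6
   vertex 3.2 3.6 0.8
   vertex 2.6 3.6 1.2
  endloop
 endfacet
 facet normal -0.268 0.922 0.278
  outer loop
   vertex 3.0 4.2 0.6
   vertex 2.4 3.0 4.0
   vertex 4.4 3.4 4.6
  endloop
 endfacet
 facet normal -0.795 0.602 0.072
  outer loop
   vertex 3.0 4.2 0.6
   vertex 2.6 3.6 1.2
   vertex 2.4 3.0 4.0
  endloop
 endfacet
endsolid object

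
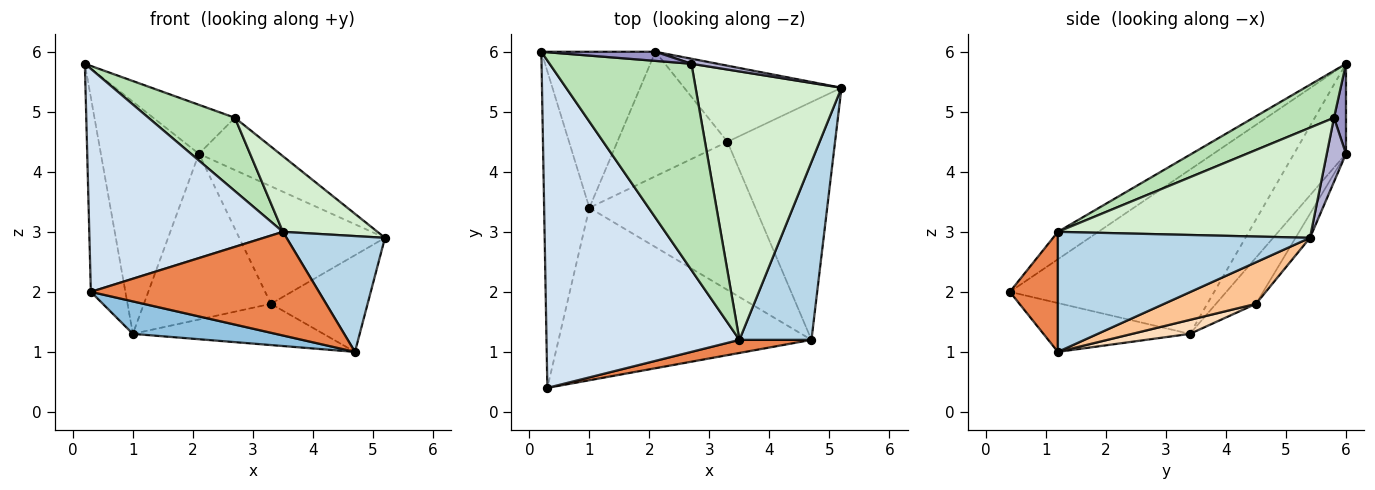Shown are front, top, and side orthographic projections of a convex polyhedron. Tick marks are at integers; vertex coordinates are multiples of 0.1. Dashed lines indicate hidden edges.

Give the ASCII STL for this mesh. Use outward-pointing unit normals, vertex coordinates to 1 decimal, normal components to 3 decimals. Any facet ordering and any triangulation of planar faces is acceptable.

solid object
 facet normal -0.952 0.161 -0.262
  outer loop
   vertex 1.0 3.4 1.3
   vertex 0.3 0.4 2.0
   vertex 0.2 6.0 5.8
  endloop
 endfacet
 facet normal -0.186 -0.182 -0.966
  outer loop
   vertex 1.0 3.4 1.3
   vertex 4.7 1.2 1.0
   vertex 0.3 0.4 2.0
  endloop
 endfacet
 facet normal 0.813 -0.318 0.488
  outer loop
   vertex 3.5 1.2 3.0
   vertex 4.7 1.2 1.0
   vertex 5.2 5.4 2.9
  endloop
 endfacet
 facet normal -0.117 -0.559 0.821
  outer loop
   vertex 3.5 1.2 3.0
   vertex 0.2 6.0 5.8
   vertex 0.3 0.4 2.0
  endloop
 endfacet
 facet normal 0.204 -0.971 0.123
  outer loop
   vertex 3.5 1.2 3.0
   vertex 0.3 0.4 2.0
   vertex 4.7 1.2 1.0
  endloop
 endfacet
 facet normal -0.403 0.760 -0.511
  outer loop
   vertex 2.1 6.0 4.3
   vertex 1.0 3.4 1.3
   vertex 0.2 6.0 5.8
  endloop
 endfacet
 facet normal 0.337 0.354 -0.872
  outer loop
   vertex 3.3 4.5 1.8
   vertex 5.2 5.4 2.9
   vertex 4.7 1.2 1.0
  endloop
 endfacet
 facet normal 0.081 0.267 -0.960
  outer loop
   vertex 3.3 4.5 1.8
   vertex 4.7 1.2 1.0
   vertex 1.0 3.4 1.3
  endloop
 endfacet
 facet normal -0.083 0.837 -0.542
  outer loop
   vertex 3.3 4.5 1.8
   vertex 2.1 6.0 4.3
   vertex 5.2 5.4 2.9
  endloop
 endfacet
 facet normal -0.244 0.775 -0.582
  outer loop
   vertex 3.3 4.5 1.8
   vertex 1.0 3.4 1.3
   vertex 2.1 6.0 4.3
  endloop
 endfacet
 facet normal 0.298 -0.320 0.899
  outer loop
   vertex 2.7 5.8 4.9
   vertex 0.2 6.0 5.8
   vertex 3.5 1.2 3.0
  endloop
 endfacet
 facet normal 0.588 -0.219 0.779
  outer loop
   vertex 2.7 5.8 4.9
   vertex 3.5 1.2 3.0
   vertex 5.2 5.4 2.9
  endloop
 endfacet
 facet normal 0.143 0.973 0.181
  outer loop
   vertex 2.7 5.8 4.9
   vertex 2.1 6.0 4.3
   vertex 0.2 6.0 5.8
  endloop
 endfacet
 facet normal 0.230 0.969 0.093
  outer loop
   vertex 2.7 5.8 4.9
   vertex 5.2 5.4 2.9
   vertex 2.1 6.0 4.3
  endloop
 endfacet
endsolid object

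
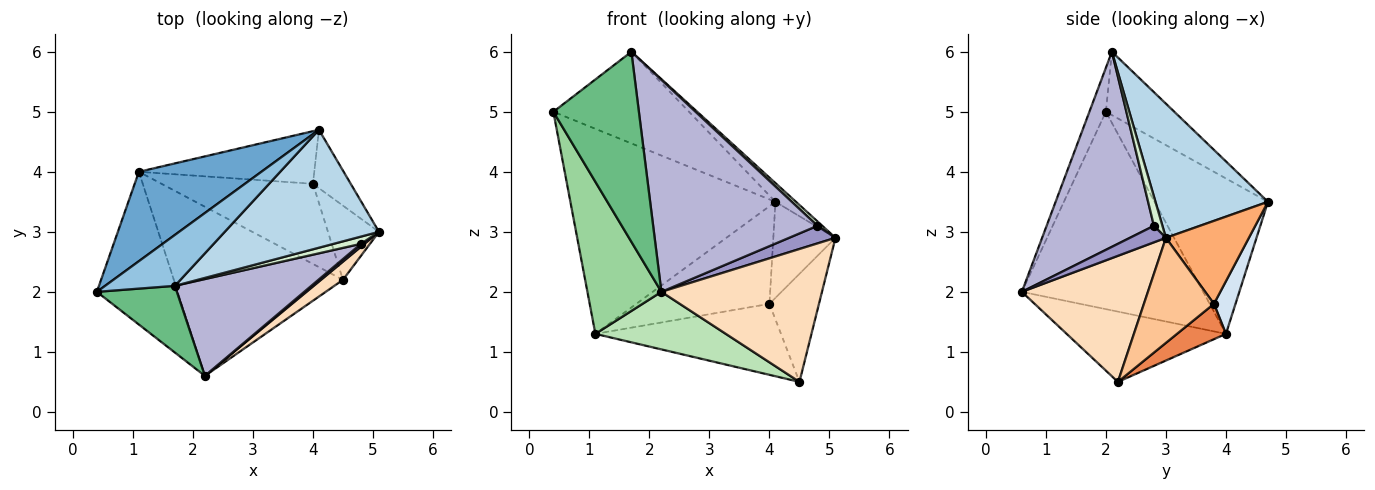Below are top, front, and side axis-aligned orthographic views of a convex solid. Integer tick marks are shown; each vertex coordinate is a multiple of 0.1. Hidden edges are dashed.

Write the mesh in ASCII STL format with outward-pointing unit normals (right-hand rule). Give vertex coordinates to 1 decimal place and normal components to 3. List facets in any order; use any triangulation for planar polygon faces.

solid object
 facet normal -0.452 0.818 0.356
  outer loop
   vertex 1.1 4.0 1.3
   vertex 0.4 2.0 5.0
   vertex 4.1 4.7 3.5
  endloop
 endfacet
 facet normal -0.403 0.800 0.444
  outer loop
   vertex 1.7 2.1 6.0
   vertex 4.1 4.7 3.5
   vertex 0.4 2.0 5.0
  endloop
 endfacet
 facet normal 0.652 0.119 0.749
  outer loop
   vertex 1.7 2.1 6.0
   vertex 5.1 3.0 2.9
   vertex 4.1 4.7 3.5
  endloop
 endfacet
 facet normal 0.141 0.871 -0.470
  outer loop
   vertex 4.0 3.8 1.8
   vertex 1.1 4.0 1.3
   vertex 4.1 4.7 3.5
  endloop
 endfacet
 facet normal 0.172 0.653 -0.737
  outer loop
   vertex 4.0 3.8 1.8
   vertex 4.5 2.2 0.5
   vertex 1.1 4.0 1.3
  endloop
 endfacet
 facet normal 0.752 0.563 -0.342
  outer loop
   vertex 4.0 3.8 1.8
   vertex 4.1 4.7 3.5
   vertex 5.1 3.0 2.9
  endloop
 endfacet
 facet normal 0.759 0.537 -0.369
  outer loop
   vertex 4.0 3.8 1.8
   vertex 5.1 3.0 2.9
   vertex 4.5 2.2 0.5
  endloop
 endfacet
 facet normal 0.614 -0.782 0.107
  outer loop
   vertex 2.2 0.6 2.0
   vertex 4.5 2.2 0.5
   vertex 5.1 3.0 2.9
  endloop
 endfacet
 facet normal -0.179 -0.928 0.326
  outer loop
   vertex 2.2 0.6 2.0
   vertex 1.7 2.1 6.0
   vertex 0.4 2.0 5.0
  endloop
 endfacet
 facet normal -0.866 -0.353 -0.355
  outer loop
   vertex 2.2 0.6 2.0
   vertex 0.4 2.0 5.0
   vertex 1.1 4.0 1.3
  endloop
 endfacet
 facet normal -0.366 -0.300 -0.881
  outer loop
   vertex 2.2 0.6 2.0
   vertex 1.1 4.0 1.3
   vertex 4.5 2.2 0.5
  endloop
 endfacet
 facet normal 0.676 -0.384 0.630
  outer loop
   vertex 4.8 2.8 3.1
   vertex 5.1 3.0 2.9
   vertex 1.7 2.1 6.0
  endloop
 endfacet
 facet normal 0.608 -0.783 0.129
  outer loop
   vertex 4.8 2.8 3.1
   vertex 2.2 0.6 2.0
   vertex 5.1 3.0 2.9
  endloop
 endfacet
 facet normal 0.511 -0.782 0.357
  outer loop
   vertex 4.8 2.8 3.1
   vertex 1.7 2.1 6.0
   vertex 2.2 0.6 2.0
  endloop
 endfacet
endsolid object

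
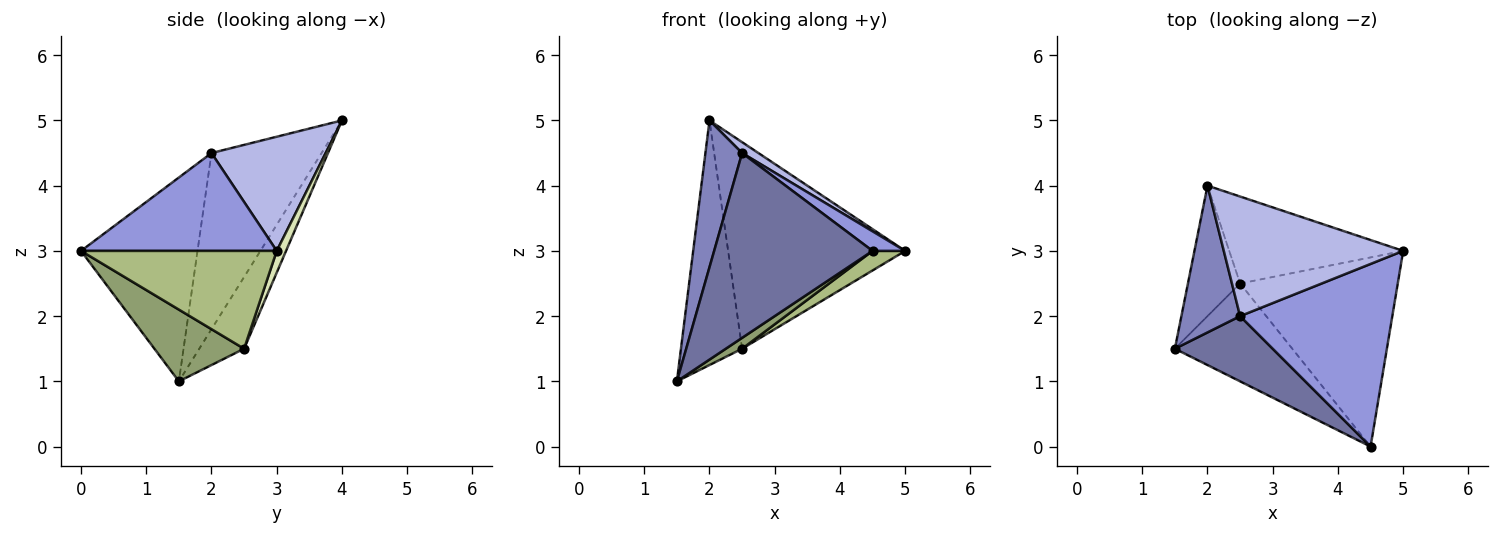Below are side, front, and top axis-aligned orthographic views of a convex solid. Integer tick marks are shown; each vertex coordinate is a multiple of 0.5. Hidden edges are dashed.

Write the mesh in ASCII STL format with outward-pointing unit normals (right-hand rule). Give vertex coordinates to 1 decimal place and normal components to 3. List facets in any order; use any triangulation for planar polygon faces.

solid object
 facet normal -0.570 -0.775 0.274
  outer loop
   vertex 2.5 2.0 4.5
   vertex 1.5 1.5 1.0
   vertex 4.5 0.0 3.0
  endloop
 endfacet
 facet normal -0.905 -0.302 0.302
  outer loop
   vertex 2.5 2.0 4.5
   vertex 2.0 4.0 5.0
   vertex 1.5 1.5 1.0
  endloop
 endfacet
 facet normal 0.539 -0.090 0.838
  outer loop
   vertex 2.5 2.0 4.5
   vertex 4.5 0.0 3.0
   vertex 5.0 3.0 3.0
  endloop
 endfacet
 facet normal 0.535 -0.076 0.841
  outer loop
   vertex 2.5 2.0 4.5
   vertex 5.0 3.0 3.0
   vertex 2.0 4.0 5.0
  endloop
 endfacet
 facet normal 0.519 -0.094 -0.849
  outer loop
   vertex 2.5 2.5 1.5
   vertex 4.5 0.0 3.0
   vertex 1.5 1.5 1.0
  endloop
 endfacet
 facet normal 0.525 -0.088 -0.846
  outer loop
   vertex 2.5 2.5 1.5
   vertex 5.0 3.0 3.0
   vertex 4.5 0.0 3.0
  endloop
 endfacet
 facet normal -0.543 0.741 -0.395
  outer loop
   vertex 2.5 2.5 1.5
   vertex 1.5 1.5 1.0
   vertex 2.0 4.0 5.0
  endloop
 endfacet
 facet normal 0.048 0.921 -0.388
  outer loop
   vertex 2.5 2.5 1.5
   vertex 2.0 4.0 5.0
   vertex 5.0 3.0 3.0
  endloop
 endfacet
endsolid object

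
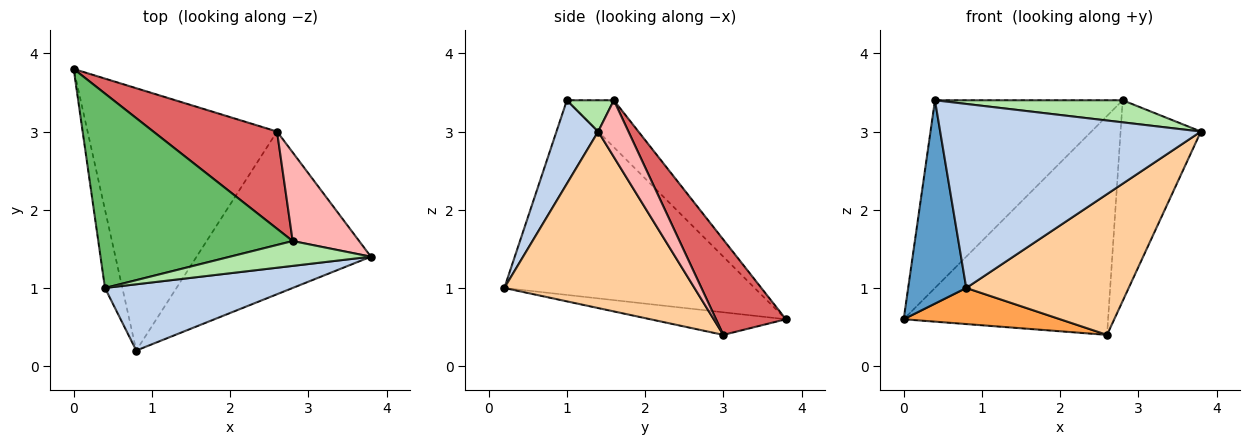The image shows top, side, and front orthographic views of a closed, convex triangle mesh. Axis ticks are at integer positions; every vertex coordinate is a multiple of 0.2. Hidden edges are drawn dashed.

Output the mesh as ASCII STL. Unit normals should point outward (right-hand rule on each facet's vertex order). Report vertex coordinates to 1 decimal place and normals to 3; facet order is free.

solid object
 facet normal -0.970 -0.225 -0.087
  outer loop
   vertex 0.4 1.0 3.4
   vertex 0.0 3.8 0.6
   vertex 0.8 0.2 1.0
  endloop
 endfacet
 facet normal 0.149 -0.930 0.335
  outer loop
   vertex 0.4 1.0 3.4
   vertex 0.8 0.2 1.0
   vertex 3.8 1.4 3.0
  endloop
 endfacet
 facet normal -0.117 -0.135 -0.984
  outer loop
   vertex 2.6 3.0 0.4
   vertex 0.8 0.2 1.0
   vertex 0.0 3.8 0.6
  endloop
 endfacet
 facet normal 0.608 -0.520 -0.600
  outer loop
   vertex 2.6 3.0 0.4
   vertex 3.8 1.4 3.0
   vertex 0.8 0.2 1.0
  endloop
 endfacet
 facet normal -0.171 0.684 0.709
  outer loop
   vertex 2.8 1.6 3.4
   vertex 0.0 3.8 0.6
   vertex 0.4 1.0 3.4
  endloop
 endfacet
 facet normal 0.164 -0.655 0.737
  outer loop
   vertex 2.8 1.6 3.4
   vertex 0.4 1.0 3.4
   vertex 3.8 1.4 3.0
  endloop
 endfacet
 facet normal 0.298 0.872 0.387
  outer loop
   vertex 2.8 1.6 3.4
   vertex 2.6 3.0 0.4
   vertex 0.0 3.8 0.6
  endloop
 endfacet
 facet normal 0.326 0.865 0.382
  outer loop
   vertex 2.8 1.6 3.4
   vertex 3.8 1.4 3.0
   vertex 2.6 3.0 0.4
  endloop
 endfacet
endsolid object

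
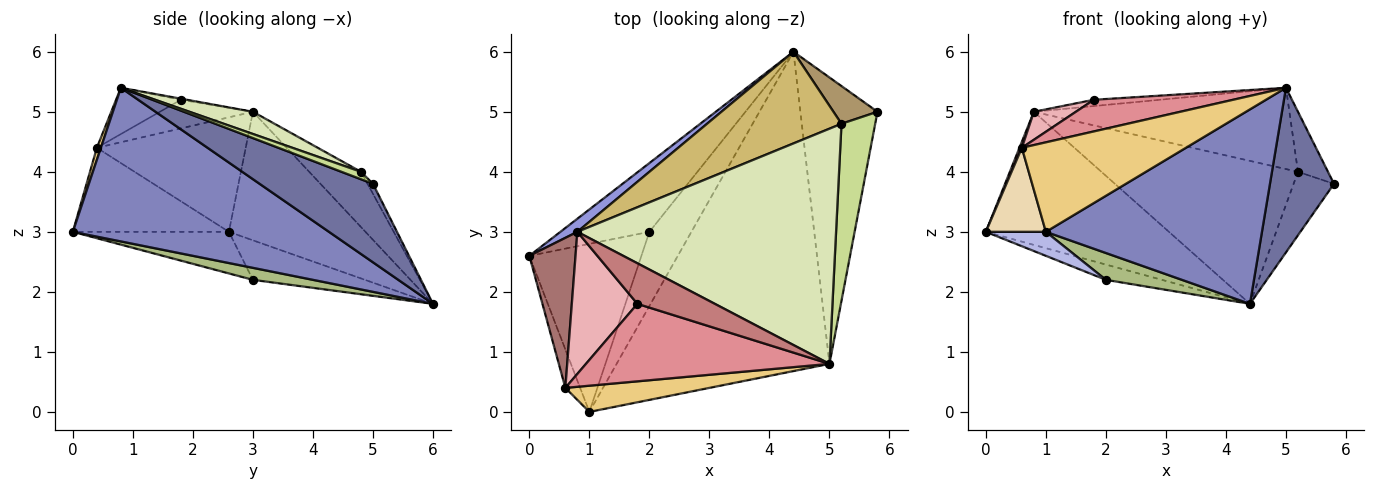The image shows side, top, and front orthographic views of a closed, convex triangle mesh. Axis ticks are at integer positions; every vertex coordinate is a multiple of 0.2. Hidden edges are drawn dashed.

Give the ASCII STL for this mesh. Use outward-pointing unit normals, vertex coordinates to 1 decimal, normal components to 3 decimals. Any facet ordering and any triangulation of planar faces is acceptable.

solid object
 facet normal 0.662 -0.374 -0.650
  outer loop
   vertex 4.4 6.0 1.8
   vertex 5.8 5.0 3.8
   vertex 5.0 0.8 5.4
  endloop
 endfacet
 facet normal 0.525 -0.443 -0.727
  outer loop
   vertex 4.4 6.0 1.8
   vertex 5.0 0.8 5.4
   vertex 1.0 0.0 3.0
  endloop
 endfacet
 facet normal -0.596 0.799 0.079
  outer loop
   vertex 0.8 3.0 5.0
   vertex 4.4 6.0 1.8
   vertex 0.0 2.6 3.0
  endloop
 endfacet
 facet normal -0.345 -0.133 -0.929
  outer loop
   vertex 2.0 3.0 2.2
   vertex 1.0 0.0 3.0
   vertex 0.0 2.6 3.0
  endloop
 endfacet
 facet normal -0.398 0.199 -0.896
  outer loop
   vertex 2.0 3.0 2.2
   vertex 0.0 2.6 3.0
   vertex 4.4 6.0 1.8
  endloop
 endfacet
 facet normal 0.259 -0.329 -0.908
  outer loop
   vertex 2.0 3.0 2.2
   vertex 4.4 6.0 1.8
   vertex 1.0 0.0 3.0
  endloop
 endfacet
 facet normal 0.204 0.314 0.927
  outer loop
   vertex 5.2 4.8 4.0
   vertex 5.0 0.8 5.4
   vertex 5.8 5.0 3.8
  endloop
 endfacet
 facet normal 0.081 0.326 0.942
  outer loop
   vertex 5.2 4.8 4.0
   vertex 0.8 3.0 5.0
   vertex 5.0 0.8 5.4
  endloop
 endfacet
 facet normal -0.115 0.854 0.508
  outer loop
   vertex 5.2 4.8 4.0
   vertex 5.8 5.0 3.8
   vertex 4.4 6.0 1.8
  endloop
 endfacet
 facet normal -0.216 0.822 0.527
  outer loop
   vertex 5.2 4.8 4.0
   vertex 4.4 6.0 1.8
   vertex 0.8 3.0 5.0
  endloop
 endfacet
 facet normal 0.023 -0.959 0.281
  outer loop
   vertex 0.6 0.4 4.4
   vertex 1.0 0.0 3.0
   vertex 5.0 0.8 5.4
  endloop
 endfacet
 facet normal -0.921 -0.354 -0.162
  outer loop
   vertex 0.6 0.4 4.4
   vertex 0.0 2.6 3.0
   vertex 1.0 0.0 3.0
  endloop
 endfacet
 facet normal -0.927 -0.015 0.374
  outer loop
   vertex 0.6 0.4 4.4
   vertex 0.8 3.0 5.0
   vertex 0.0 2.6 3.0
  endloop
 endfacet
 facet normal -0.014 0.153 0.988
  outer loop
   vertex 1.8 1.8 5.2
   vertex 5.0 0.8 5.4
   vertex 0.8 3.0 5.0
  endloop
 endfacet
 facet normal -0.173 -0.372 0.912
  outer loop
   vertex 1.8 1.8 5.2
   vertex 0.6 0.4 4.4
   vertex 5.0 0.8 5.4
  endloop
 endfacet
 facet normal -0.394 -0.178 0.902
  outer loop
   vertex 1.8 1.8 5.2
   vertex 0.8 3.0 5.0
   vertex 0.6 0.4 4.4
  endloop
 endfacet
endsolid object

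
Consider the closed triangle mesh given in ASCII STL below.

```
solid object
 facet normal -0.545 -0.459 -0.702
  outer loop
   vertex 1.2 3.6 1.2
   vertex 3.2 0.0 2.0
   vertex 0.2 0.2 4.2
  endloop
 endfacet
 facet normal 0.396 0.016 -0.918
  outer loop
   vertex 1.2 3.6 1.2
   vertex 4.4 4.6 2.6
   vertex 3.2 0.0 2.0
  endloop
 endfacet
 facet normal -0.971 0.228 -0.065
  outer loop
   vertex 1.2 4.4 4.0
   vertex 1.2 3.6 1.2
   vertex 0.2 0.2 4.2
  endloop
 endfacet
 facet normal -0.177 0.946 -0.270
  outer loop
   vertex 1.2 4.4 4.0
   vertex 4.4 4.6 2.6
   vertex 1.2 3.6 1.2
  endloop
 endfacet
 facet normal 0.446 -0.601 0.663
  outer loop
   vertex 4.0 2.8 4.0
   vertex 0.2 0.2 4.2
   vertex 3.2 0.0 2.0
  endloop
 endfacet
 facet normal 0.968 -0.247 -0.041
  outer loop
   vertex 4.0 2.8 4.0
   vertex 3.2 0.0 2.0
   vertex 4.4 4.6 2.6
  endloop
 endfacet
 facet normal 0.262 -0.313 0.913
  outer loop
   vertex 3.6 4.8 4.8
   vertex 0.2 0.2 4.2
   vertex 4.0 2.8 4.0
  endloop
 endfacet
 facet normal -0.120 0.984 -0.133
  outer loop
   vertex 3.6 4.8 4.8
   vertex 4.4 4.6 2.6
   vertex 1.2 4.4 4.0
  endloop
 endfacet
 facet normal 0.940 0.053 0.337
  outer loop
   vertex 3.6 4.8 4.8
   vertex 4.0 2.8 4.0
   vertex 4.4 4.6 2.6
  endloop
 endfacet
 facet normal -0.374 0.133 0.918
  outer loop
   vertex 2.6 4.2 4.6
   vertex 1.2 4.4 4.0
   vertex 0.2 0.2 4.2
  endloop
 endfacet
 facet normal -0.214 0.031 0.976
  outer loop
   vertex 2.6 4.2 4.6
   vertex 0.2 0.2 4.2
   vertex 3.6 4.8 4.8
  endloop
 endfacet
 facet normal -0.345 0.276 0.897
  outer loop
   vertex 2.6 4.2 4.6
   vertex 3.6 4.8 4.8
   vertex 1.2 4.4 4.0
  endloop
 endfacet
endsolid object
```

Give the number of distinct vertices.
8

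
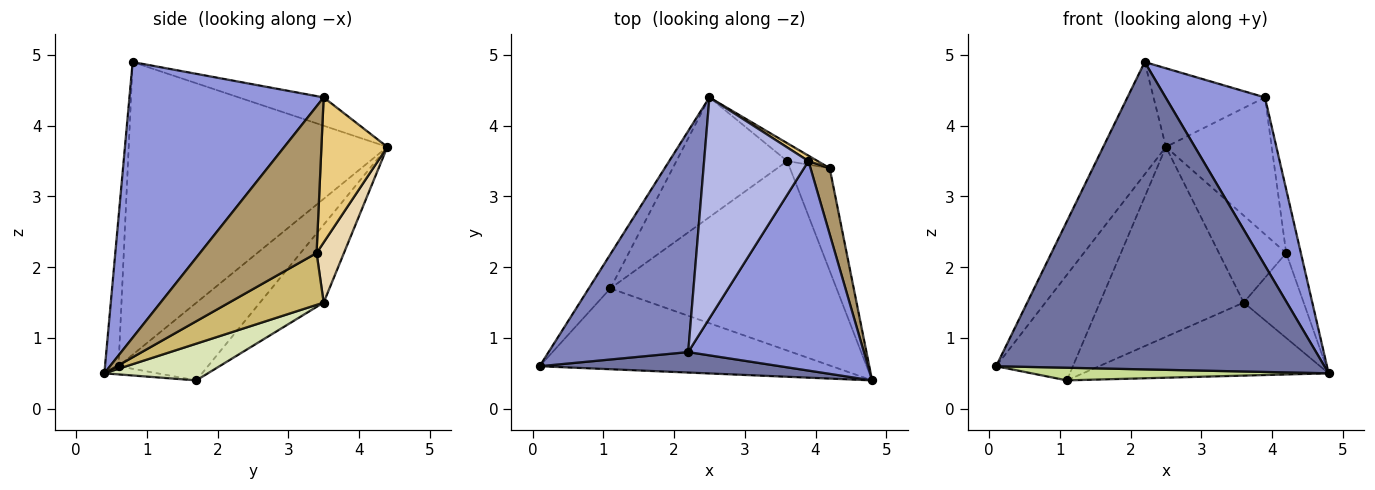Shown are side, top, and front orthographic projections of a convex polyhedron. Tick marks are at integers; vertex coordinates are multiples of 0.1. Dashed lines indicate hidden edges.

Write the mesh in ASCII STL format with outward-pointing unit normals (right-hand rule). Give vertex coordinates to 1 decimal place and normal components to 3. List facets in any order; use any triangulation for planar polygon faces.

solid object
 facet normal -0.041 -0.997 0.066
  outer loop
   vertex 2.2 0.8 4.9
   vertex 0.1 0.6 0.6
   vertex 4.8 0.4 0.5
  endloop
 endfacet
 facet normal -0.882 0.214 0.421
  outer loop
   vertex 2.2 0.8 4.9
   vertex 2.5 4.4 3.7
   vertex 0.1 0.6 0.6
  endloop
 endfacet
 facet normal 0.774 -0.396 0.494
  outer loop
   vertex 3.9 3.5 4.4
   vertex 2.2 0.8 4.9
   vertex 4.8 0.4 0.5
  endloop
 endfacet
 facet normal -0.248 0.325 0.913
  outer loop
   vertex 3.9 3.5 4.4
   vertex 2.5 4.4 3.7
   vertex 2.2 0.8 4.9
  endloop
 endfacet
 facet normal -0.742 0.637 -0.207
  outer loop
   vertex 1.1 1.7 0.4
   vertex 0.1 0.6 0.6
   vertex 2.5 4.4 3.7
  endloop
 endfacet
 facet normal -0.351 0.792 -0.499
  outer loop
   vertex 1.1 1.7 0.4
   vertex 2.5 4.4 3.7
   vertex 3.6 3.5 1.5
  endloop
 endfacet
 facet normal -0.028 -0.154 -0.988
  outer loop
   vertex 1.1 1.7 0.4
   vertex 4.8 0.4 0.5
   vertex 0.1 0.6 0.6
  endloop
 endfacet
 facet normal 0.150 0.356 -0.923
  outer loop
   vertex 1.1 1.7 0.4
   vertex 3.6 3.5 1.5
   vertex 4.8 0.4 0.5
  endloop
 endfacet
 facet normal 0.984 0.124 0.129
  outer loop
   vertex 4.2 3.4 2.2
   vertex 3.9 3.5 4.4
   vertex 4.8 0.4 0.5
  endloop
 endfacet
 facet normal 0.709 0.450 -0.543
  outer loop
   vertex 4.2 3.4 2.2
   vertex 4.8 0.4 0.5
   vertex 3.6 3.5 1.5
  endloop
 endfacet
 facet normal 0.529 0.848 0.034
  outer loop
   vertex 4.2 3.4 2.2
   vertex 2.5 4.4 3.7
   vertex 3.9 3.5 4.4
  endloop
 endfacet
 facet normal 0.370 0.910 -0.187
  outer loop
   vertex 4.2 3.4 2.2
   vertex 3.6 3.5 1.5
   vertex 2.5 4.4 3.7
  endloop
 endfacet
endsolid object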